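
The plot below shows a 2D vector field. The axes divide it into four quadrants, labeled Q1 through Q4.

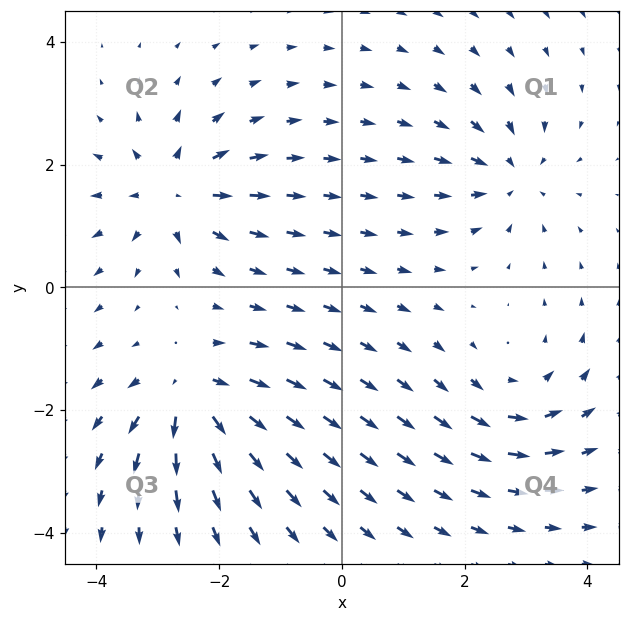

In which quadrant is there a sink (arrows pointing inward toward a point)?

The sink sits at approximately (2.7, 1.8), which lies in quadrant Q1. The divergence there is about -5, negative as expected for a sink.

Q1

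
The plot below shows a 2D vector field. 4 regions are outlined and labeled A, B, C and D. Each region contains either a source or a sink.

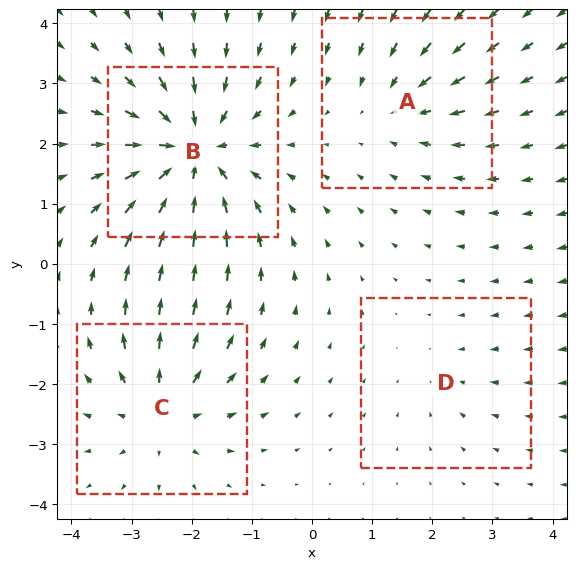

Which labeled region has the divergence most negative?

B

Divergence at each region's feature centre — A: about -3, B: about -7, C: about +5, D: about -2. Region B is most negative.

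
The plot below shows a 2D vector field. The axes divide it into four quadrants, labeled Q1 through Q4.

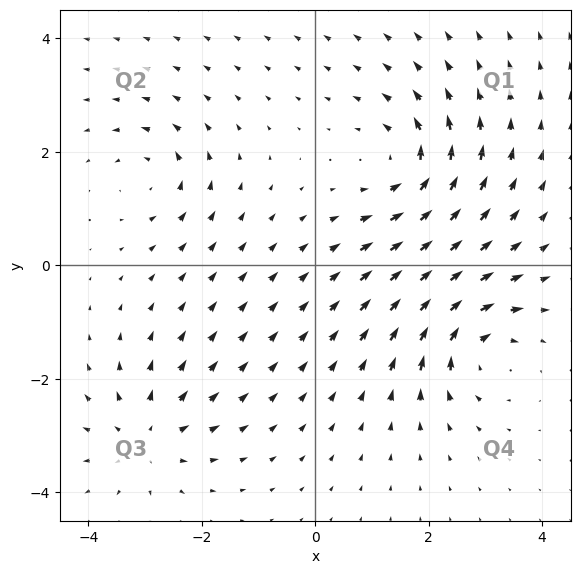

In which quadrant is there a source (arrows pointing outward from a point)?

Q3

The source sits at approximately (-3.0, -3.0), which lies in quadrant Q3. The divergence there is about +4, positive as expected for a source.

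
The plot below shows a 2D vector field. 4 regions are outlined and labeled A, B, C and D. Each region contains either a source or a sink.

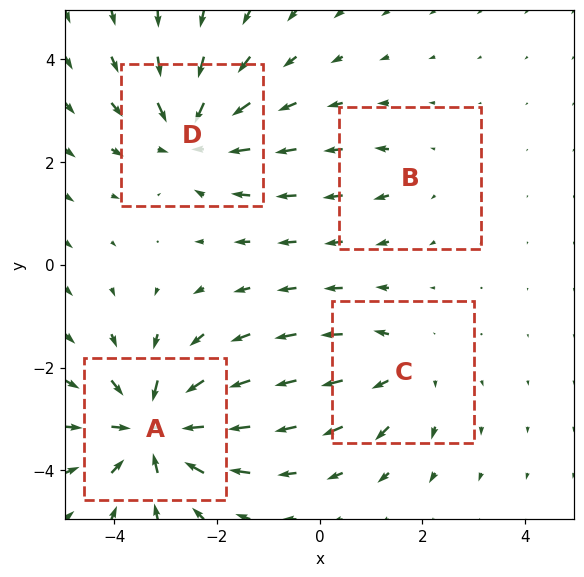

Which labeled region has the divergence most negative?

Divergence at each region's feature centre — A: about -7, B: about +2, C: about +3, D: about -5. Region A is most negative.

A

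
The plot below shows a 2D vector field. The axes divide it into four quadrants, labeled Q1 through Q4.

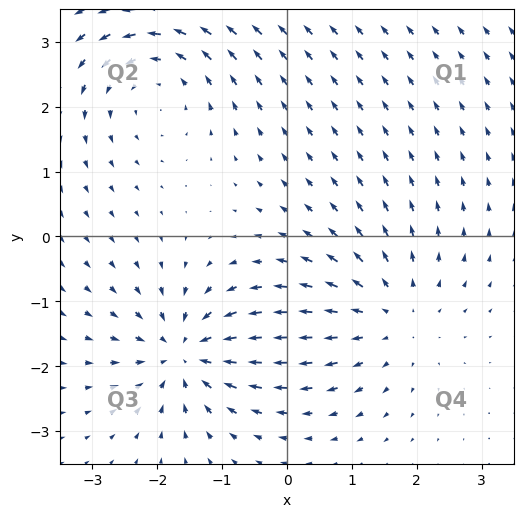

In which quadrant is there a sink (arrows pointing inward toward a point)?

Q3

The sink sits at approximately (-1.6, -1.8), which lies in quadrant Q3. The divergence there is about -6, negative as expected for a sink.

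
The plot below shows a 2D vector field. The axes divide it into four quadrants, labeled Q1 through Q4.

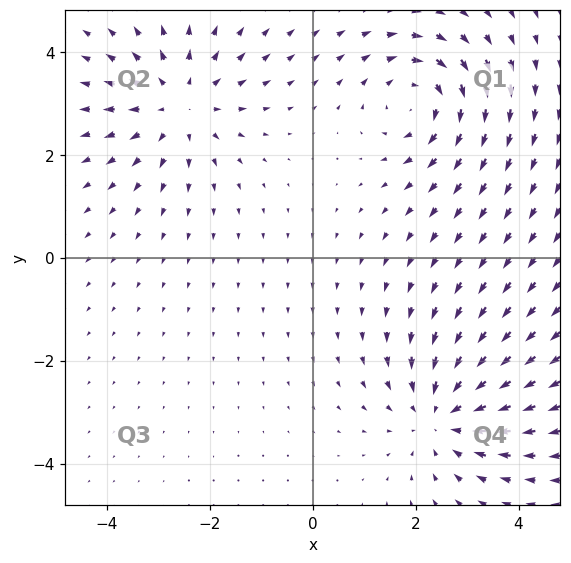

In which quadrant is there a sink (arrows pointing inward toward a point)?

The sink sits at approximately (2.5, -3.1), which lies in quadrant Q4. The divergence there is about -3, negative as expected for a sink.

Q4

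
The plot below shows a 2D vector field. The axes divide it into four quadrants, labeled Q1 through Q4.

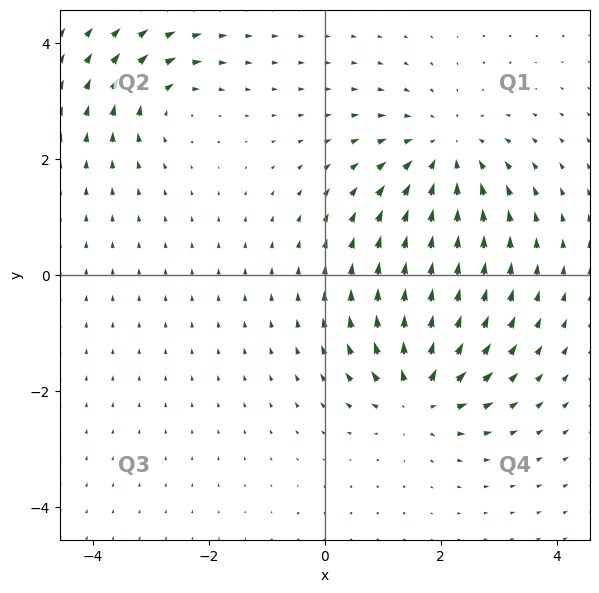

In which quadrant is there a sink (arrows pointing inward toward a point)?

Q1

The sink sits at approximately (2.1, 2.1), which lies in quadrant Q1. The divergence there is about -4, negative as expected for a sink.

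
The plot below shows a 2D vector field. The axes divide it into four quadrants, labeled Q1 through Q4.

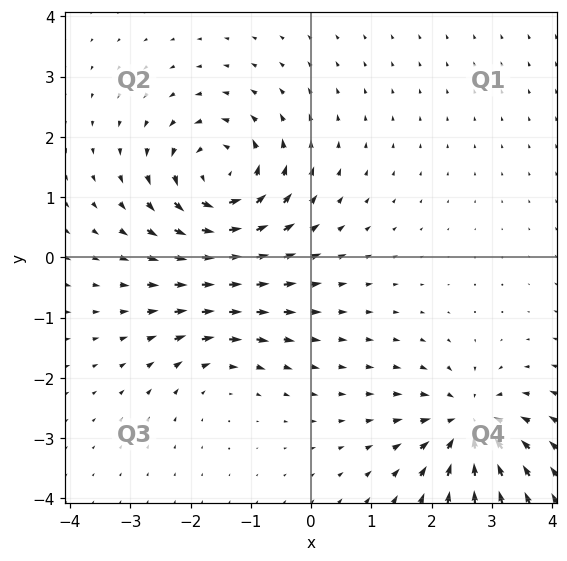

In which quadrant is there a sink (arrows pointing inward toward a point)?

The sink sits at approximately (2.6, -2.8), which lies in quadrant Q4. The divergence there is about -5, negative as expected for a sink.

Q4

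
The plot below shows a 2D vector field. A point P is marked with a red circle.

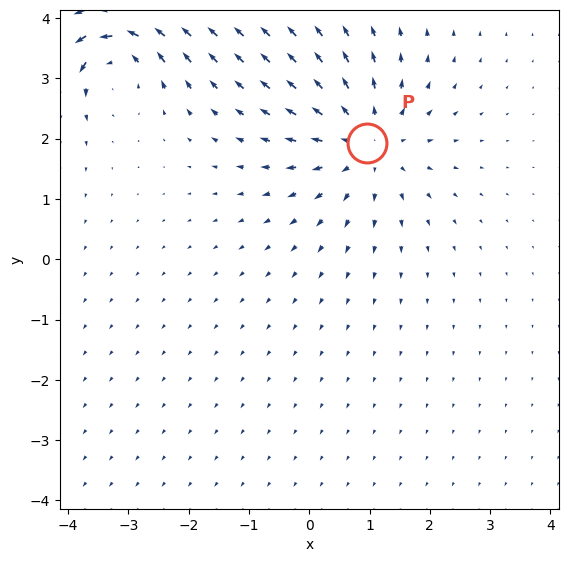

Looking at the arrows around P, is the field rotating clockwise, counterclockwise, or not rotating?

Near P at (1.0, 1.9) the arrows show no circulation. The curl there is ≈0.

not rotating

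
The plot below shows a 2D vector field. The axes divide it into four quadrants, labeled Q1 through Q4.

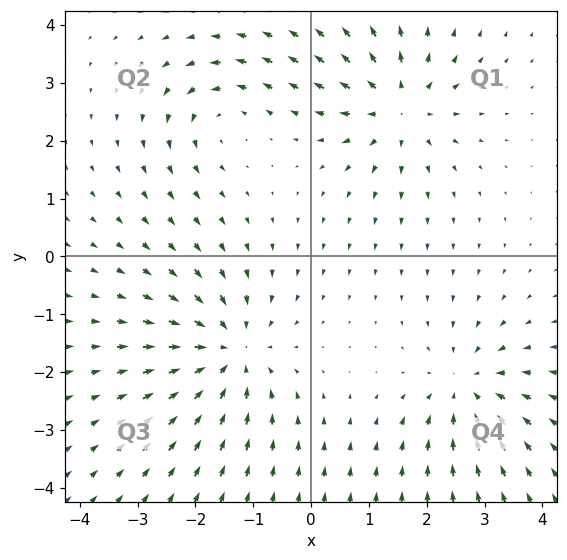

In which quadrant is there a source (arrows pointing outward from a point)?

The source sits at approximately (1.5, 2.6), which lies in quadrant Q1. The divergence there is about +5, positive as expected for a source.

Q1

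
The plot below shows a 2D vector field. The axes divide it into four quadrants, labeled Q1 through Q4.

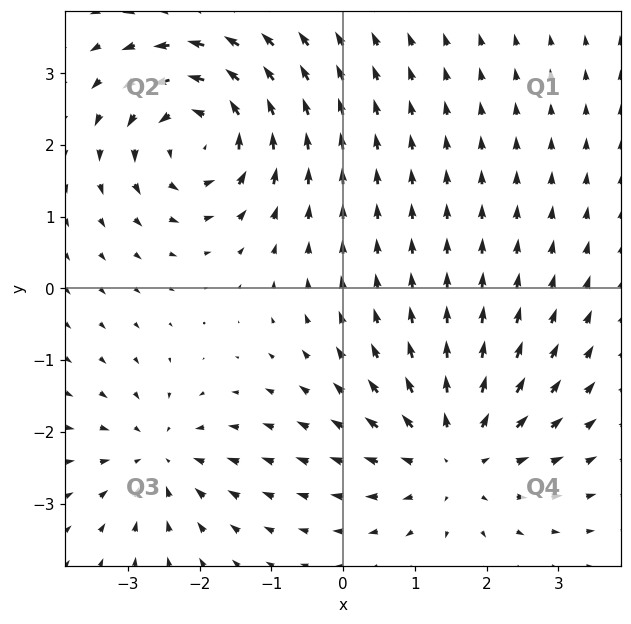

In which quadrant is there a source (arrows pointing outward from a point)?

The source sits at approximately (1.6, -2.3), which lies in quadrant Q4. The divergence there is about +4, positive as expected for a source.

Q4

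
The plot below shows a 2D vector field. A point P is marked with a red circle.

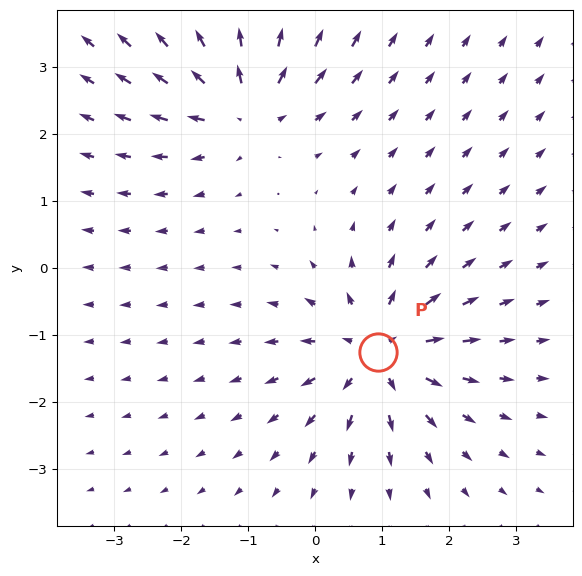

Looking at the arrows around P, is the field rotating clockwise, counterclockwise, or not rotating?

Near P at (0.9, -1.3) the arrows show no circulation. The curl there is ≈0.

not rotating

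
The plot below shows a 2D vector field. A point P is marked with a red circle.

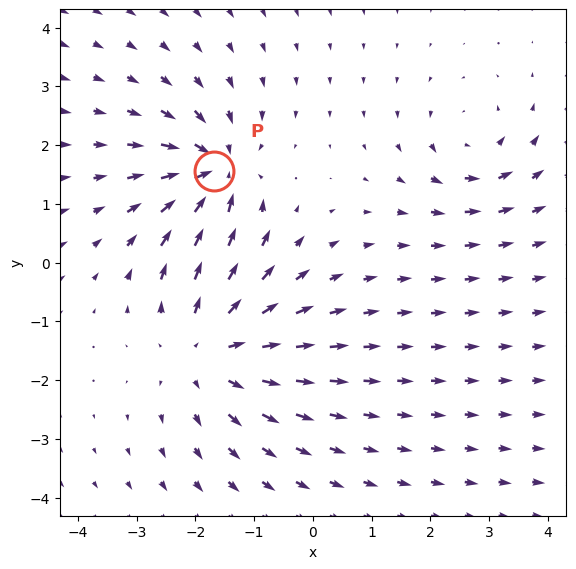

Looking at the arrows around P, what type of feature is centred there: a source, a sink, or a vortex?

sink

At P (-1.7, 1.6) the arrows converge inward. Divergence about -6, curl ≈0 — negative divergence with near-zero curl is a sink.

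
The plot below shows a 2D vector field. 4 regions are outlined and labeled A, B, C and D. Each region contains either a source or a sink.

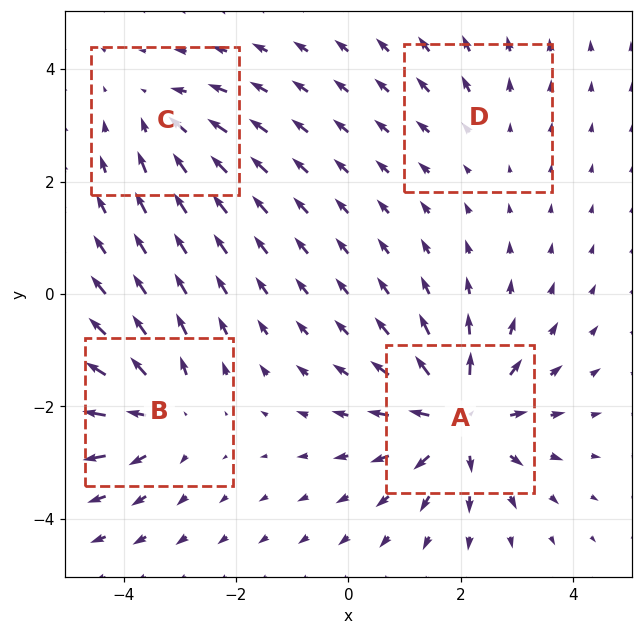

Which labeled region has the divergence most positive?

A

Divergence at each region's feature centre — A: about +8, B: about +5, C: about -4, D: about +2. Region A is most positive.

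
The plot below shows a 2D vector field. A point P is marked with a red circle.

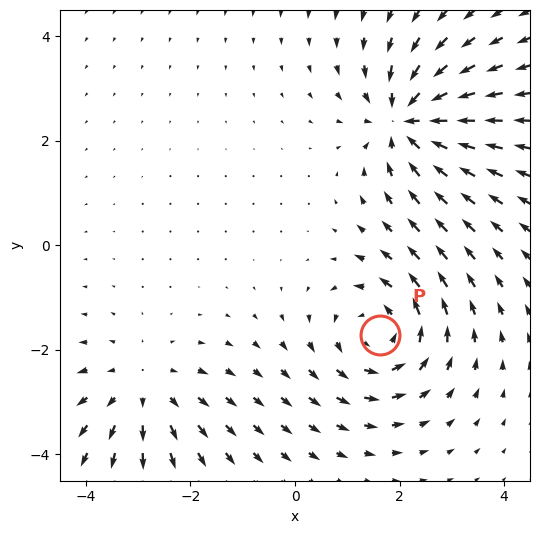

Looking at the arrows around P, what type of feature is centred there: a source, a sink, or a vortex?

At P (1.6, -1.7) the arrows circulate counterclockwise. Divergence ≈0, curl about +5 — near-zero divergence with nonzero curl is a vortex.

vortex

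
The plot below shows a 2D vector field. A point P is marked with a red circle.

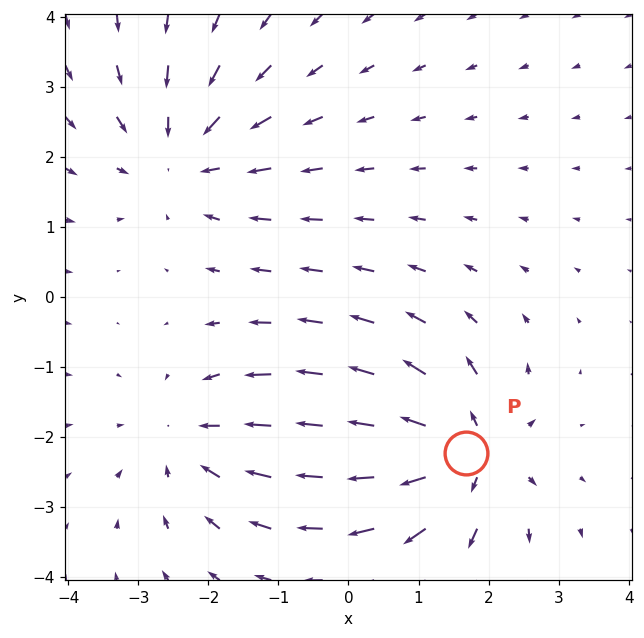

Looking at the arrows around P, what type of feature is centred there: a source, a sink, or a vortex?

At P (1.7, -2.2) the arrows spread outward. Divergence about +6, curl ≈0 — positive divergence with near-zero curl is a source.

source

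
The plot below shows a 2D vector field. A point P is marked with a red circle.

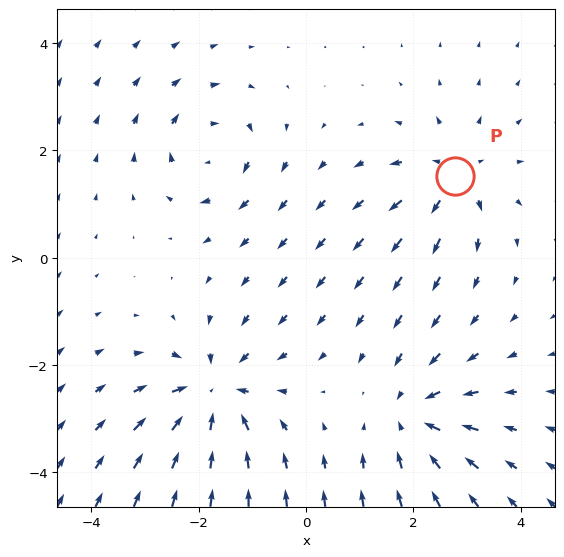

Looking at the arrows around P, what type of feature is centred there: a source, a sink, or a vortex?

source

At P (2.8, 1.5) the arrows spread outward. Divergence about +4, curl ≈0 — positive divergence with near-zero curl is a source.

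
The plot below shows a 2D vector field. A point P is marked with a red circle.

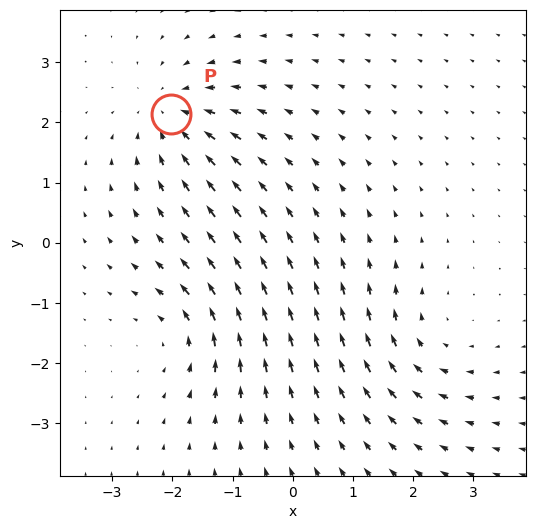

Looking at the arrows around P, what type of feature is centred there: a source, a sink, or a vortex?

At P (-2.0, 2.1) the arrows converge inward. Divergence about -5, curl ≈0 — negative divergence with near-zero curl is a sink.

sink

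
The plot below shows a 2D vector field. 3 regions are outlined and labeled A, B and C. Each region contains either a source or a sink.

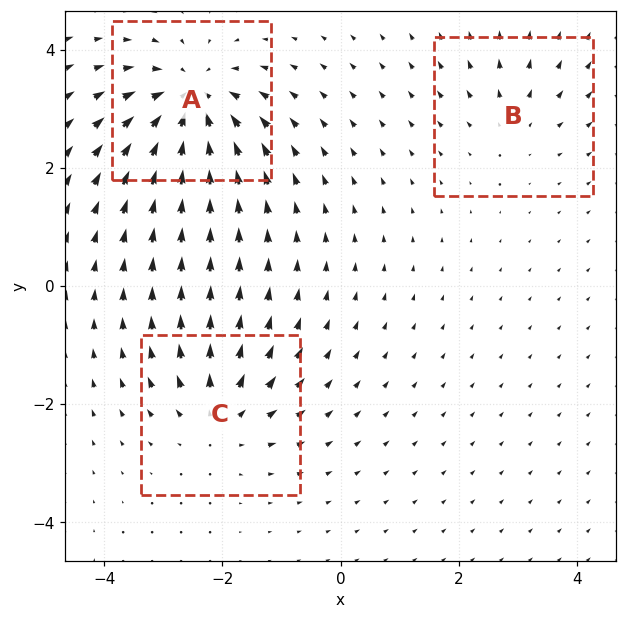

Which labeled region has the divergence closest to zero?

Divergence at each region's feature centre — A: about -6, B: about +2, C: about +4. Region B is closest to zero.

B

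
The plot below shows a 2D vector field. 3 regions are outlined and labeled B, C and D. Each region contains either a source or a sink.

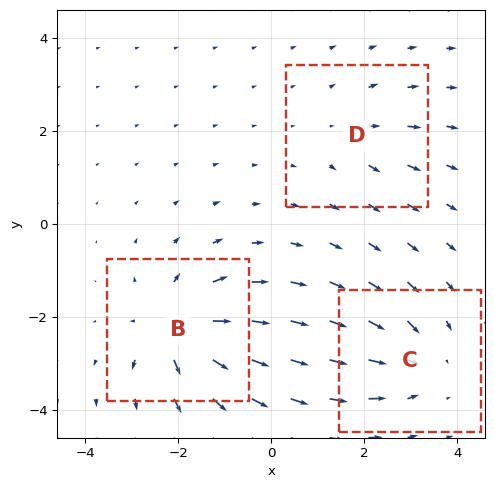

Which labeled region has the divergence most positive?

Divergence at each region's feature centre — B: about +5, C: about -3, D: about +2. Region B is most positive.

B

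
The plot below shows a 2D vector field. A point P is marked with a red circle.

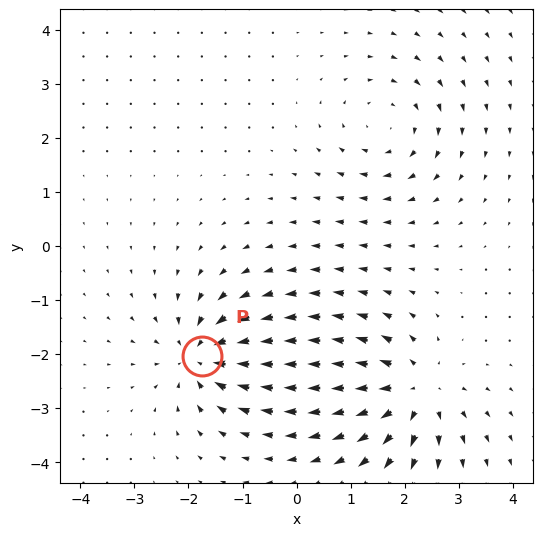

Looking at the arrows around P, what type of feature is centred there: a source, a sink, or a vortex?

At P (-1.8, -2.0) the arrows converge inward. Divergence about -5, curl ≈0 — negative divergence with near-zero curl is a sink.

sink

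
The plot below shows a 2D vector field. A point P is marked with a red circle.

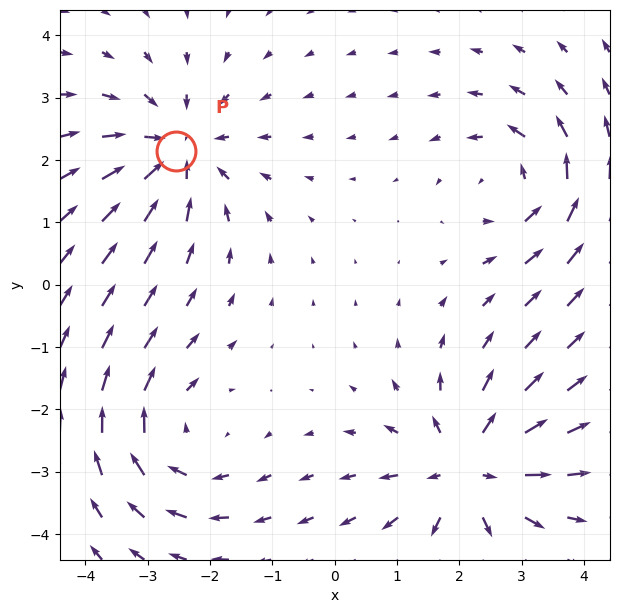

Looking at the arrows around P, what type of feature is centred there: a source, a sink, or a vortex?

At P (-2.5, 2.1) the arrows converge inward. Divergence about -5, curl ≈0 — negative divergence with near-zero curl is a sink.

sink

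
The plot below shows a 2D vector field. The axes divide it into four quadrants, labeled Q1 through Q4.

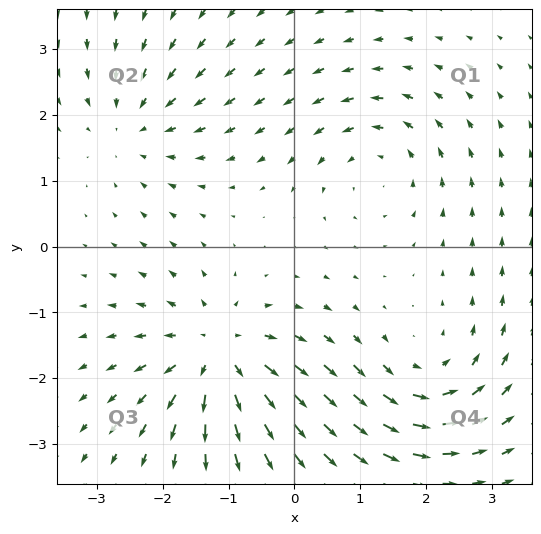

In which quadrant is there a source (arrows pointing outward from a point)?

Q3

The source sits at approximately (-1.2, -1.6), which lies in quadrant Q3. The divergence there is about +6, positive as expected for a source.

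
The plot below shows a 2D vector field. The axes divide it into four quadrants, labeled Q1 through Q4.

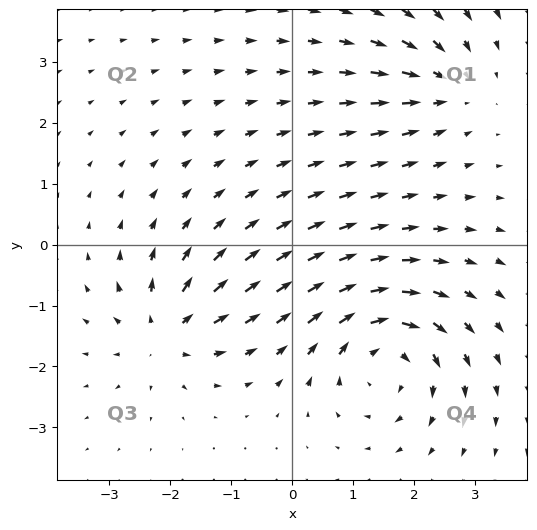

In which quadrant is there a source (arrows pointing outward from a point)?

The source sits at approximately (-2.1, -1.4), which lies in quadrant Q3. The divergence there is about +4, positive as expected for a source.

Q3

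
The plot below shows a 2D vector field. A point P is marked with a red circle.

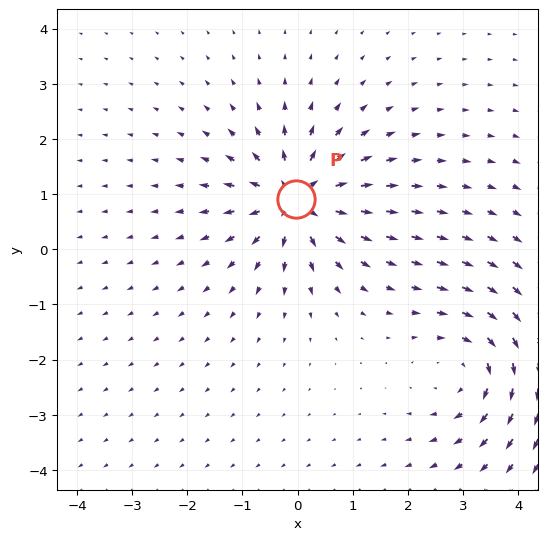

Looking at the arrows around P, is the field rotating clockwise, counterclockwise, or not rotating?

not rotating

Near P at (-0.0, 0.9) the arrows show no circulation. The curl there is ≈0.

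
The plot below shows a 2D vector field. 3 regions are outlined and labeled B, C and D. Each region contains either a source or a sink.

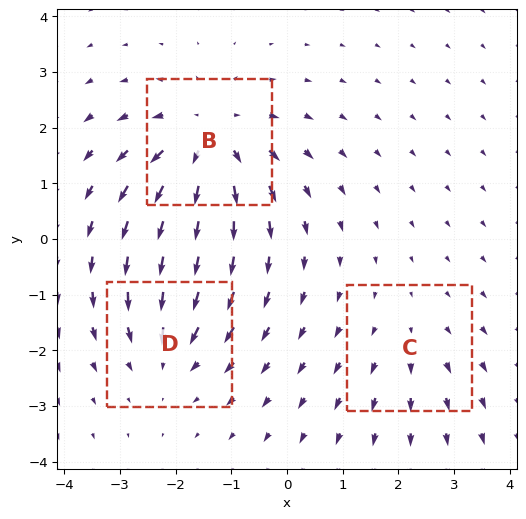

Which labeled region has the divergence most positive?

Divergence at each region's feature centre — B: about +4, C: about +2, D: about -3. Region B is most positive.

B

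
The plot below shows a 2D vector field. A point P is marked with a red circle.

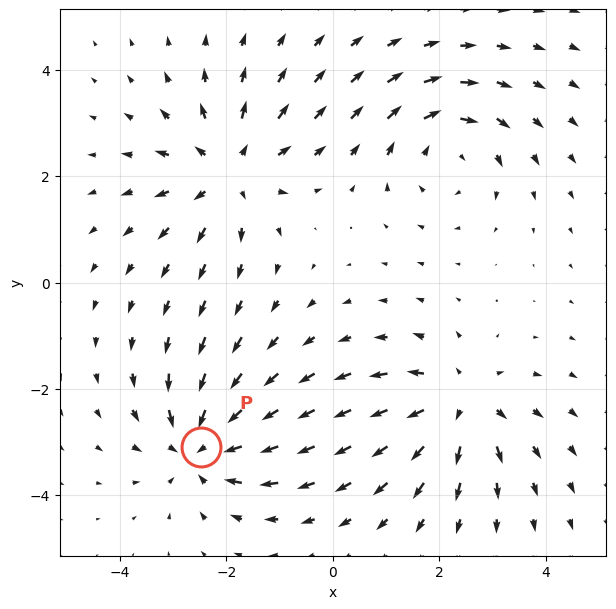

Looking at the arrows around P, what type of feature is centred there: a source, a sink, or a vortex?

At P (-2.5, -3.1) the arrows converge inward. Divergence about -5, curl ≈0 — negative divergence with near-zero curl is a sink.

sink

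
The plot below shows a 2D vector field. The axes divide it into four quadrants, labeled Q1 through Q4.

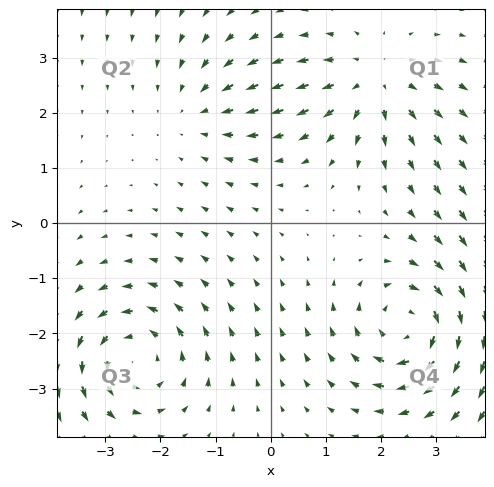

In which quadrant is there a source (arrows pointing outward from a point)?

The source sits at approximately (1.9, 2.6), which lies in quadrant Q1. The divergence there is about +4, positive as expected for a source.

Q1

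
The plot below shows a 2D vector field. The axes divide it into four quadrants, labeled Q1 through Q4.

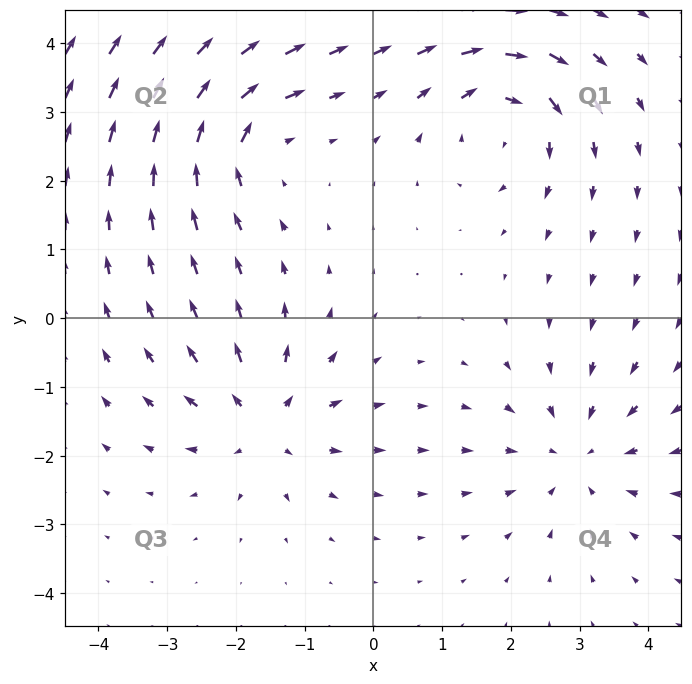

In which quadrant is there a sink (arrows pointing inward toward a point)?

The sink sits at approximately (3.0, -2.0), which lies in quadrant Q4. The divergence there is about -4, negative as expected for a sink.

Q4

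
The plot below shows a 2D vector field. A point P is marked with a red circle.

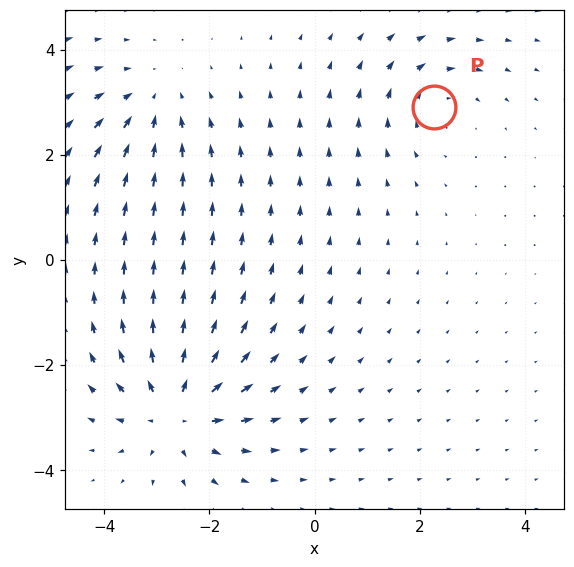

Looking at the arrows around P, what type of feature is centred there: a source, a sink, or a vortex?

vortex

At P (2.3, 2.9) the arrows circulate clockwise. Divergence ≈0, curl about -3 — near-zero divergence with nonzero curl is a vortex.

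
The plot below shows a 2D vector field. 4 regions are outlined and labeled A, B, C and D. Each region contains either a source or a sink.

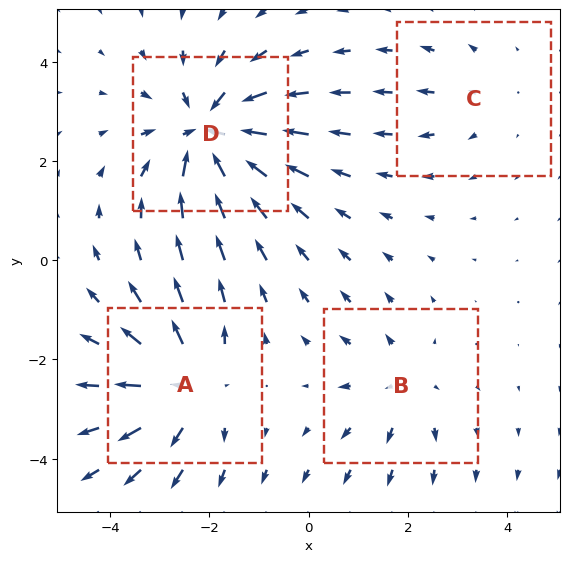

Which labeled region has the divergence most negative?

D

Divergence at each region's feature centre — A: about +5, B: about +3, C: about +2, D: about -6. Region D is most negative.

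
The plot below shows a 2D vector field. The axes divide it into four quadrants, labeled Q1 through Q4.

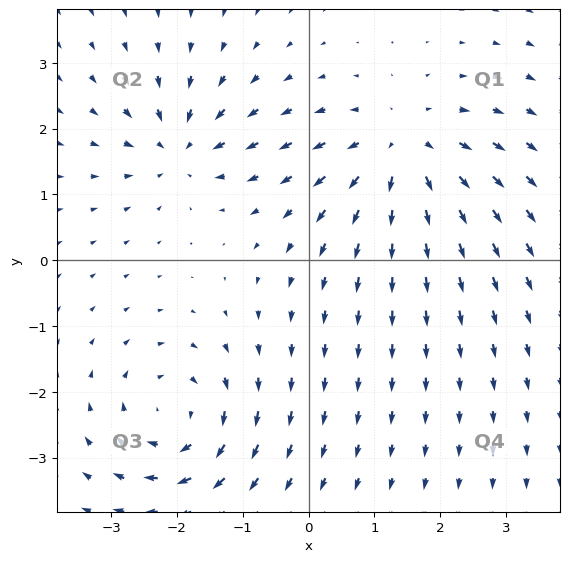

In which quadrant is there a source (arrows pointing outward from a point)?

The source sits at approximately (1.4, 1.7), which lies in quadrant Q1. The divergence there is about +5, positive as expected for a source.

Q1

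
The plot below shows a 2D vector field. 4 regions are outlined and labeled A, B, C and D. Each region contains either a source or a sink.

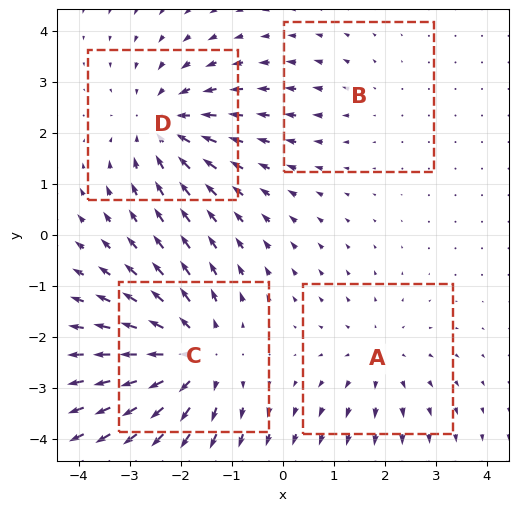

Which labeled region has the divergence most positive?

C

Divergence at each region's feature centre — A: about +3, B: about +2, C: about +6, D: about -4. Region C is most positive.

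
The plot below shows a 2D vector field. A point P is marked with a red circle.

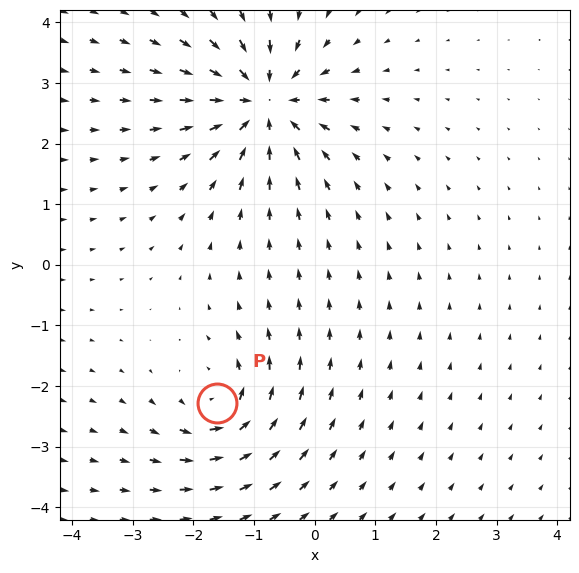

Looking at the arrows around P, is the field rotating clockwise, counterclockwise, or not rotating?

Near P at (-1.6, -2.3) the arrows circulate counterclockwise. The curl (z-component) there is about +4; positive curl means counterclockwise rotation.

counterclockwise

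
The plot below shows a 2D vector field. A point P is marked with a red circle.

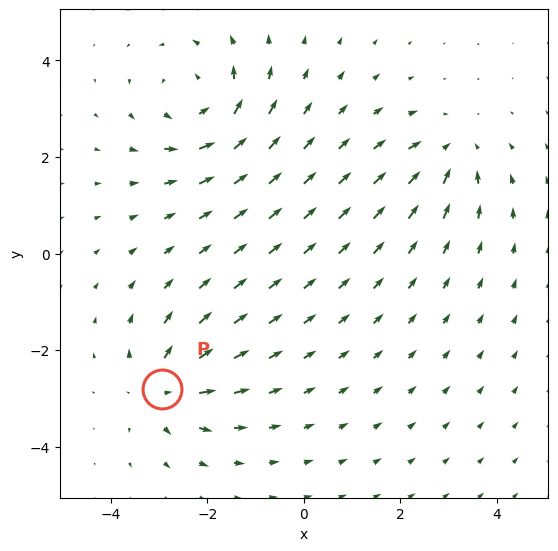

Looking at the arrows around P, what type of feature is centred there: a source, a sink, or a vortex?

At P (-2.9, -2.8) the arrows spread outward. Divergence about +4, curl ≈0 — positive divergence with near-zero curl is a source.

source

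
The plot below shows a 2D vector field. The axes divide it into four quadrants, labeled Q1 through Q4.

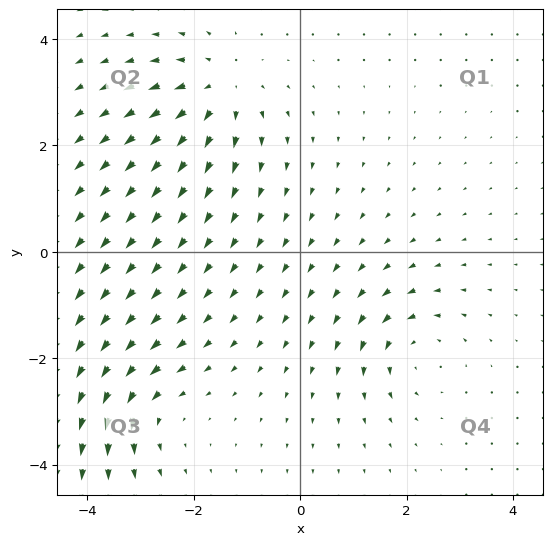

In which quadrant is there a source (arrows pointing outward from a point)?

Q2

The source sits at approximately (-1.5, 3.1), which lies in quadrant Q2. The divergence there is about +4, positive as expected for a source.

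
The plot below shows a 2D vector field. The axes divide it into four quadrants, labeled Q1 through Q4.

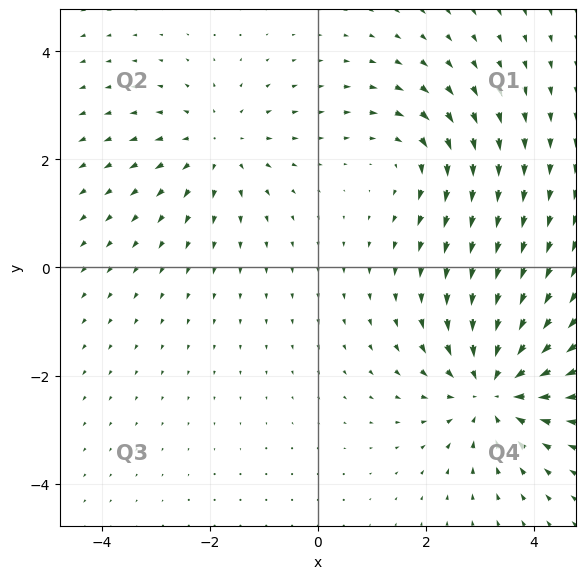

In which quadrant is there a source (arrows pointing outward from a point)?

Q2

The source sits at approximately (-1.9, 2.3), which lies in quadrant Q2. The divergence there is about +3, positive as expected for a source.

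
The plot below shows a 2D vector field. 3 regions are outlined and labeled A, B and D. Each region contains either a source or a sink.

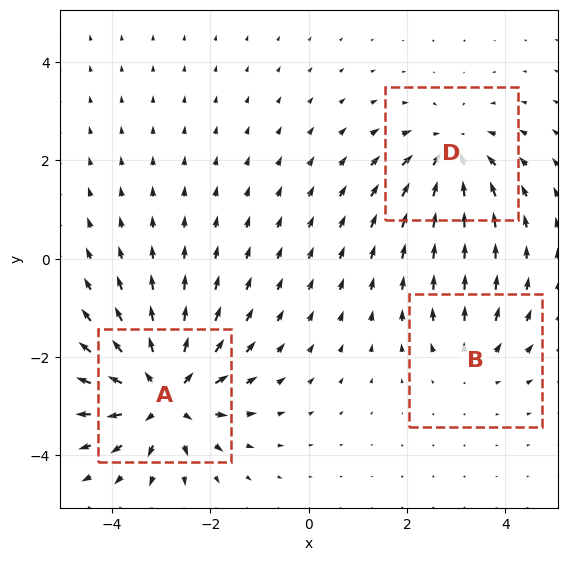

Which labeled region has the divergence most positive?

Divergence at each region's feature centre — A: about +5, B: about +2, D: about -3. Region A is most positive.

A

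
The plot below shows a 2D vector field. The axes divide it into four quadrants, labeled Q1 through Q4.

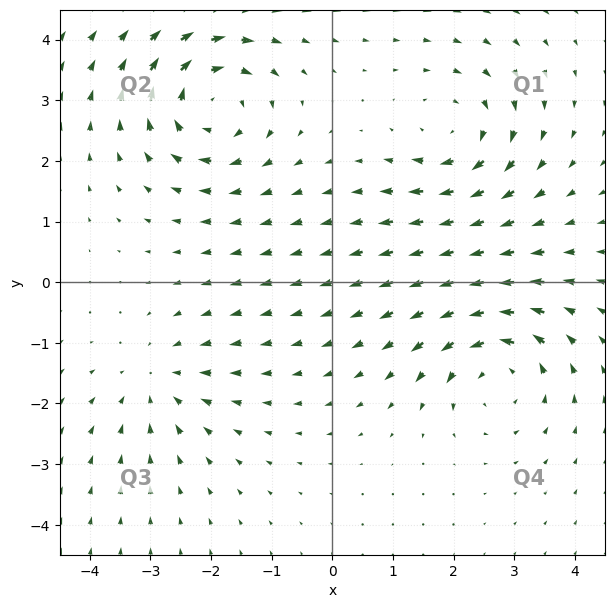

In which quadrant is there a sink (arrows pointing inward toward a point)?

Q3

The sink sits at approximately (-2.9, -1.6), which lies in quadrant Q3. The divergence there is about -3, negative as expected for a sink.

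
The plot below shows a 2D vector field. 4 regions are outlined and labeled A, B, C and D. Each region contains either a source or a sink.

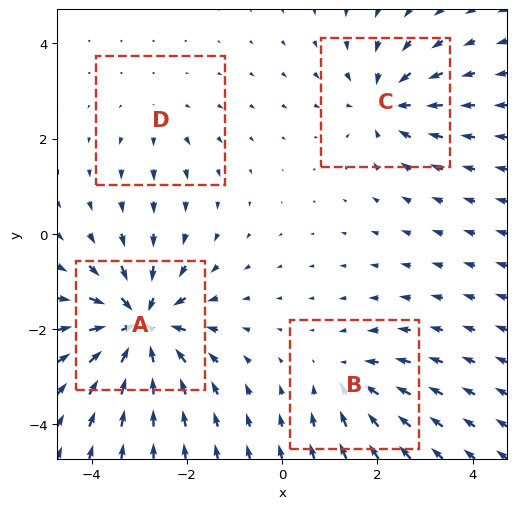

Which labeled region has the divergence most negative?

A

Divergence at each region's feature centre — A: about -8, B: about -4, C: about -5, D: about +2. Region A is most negative.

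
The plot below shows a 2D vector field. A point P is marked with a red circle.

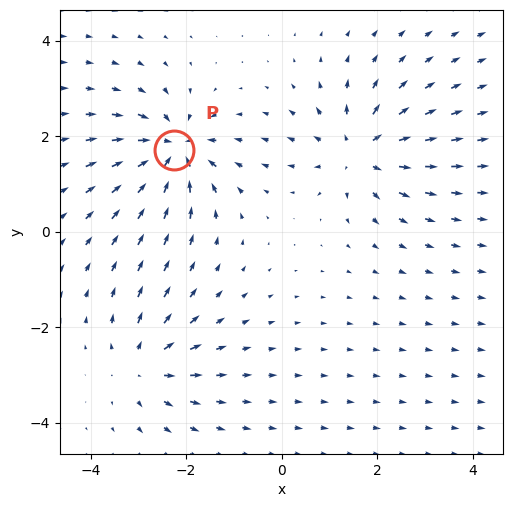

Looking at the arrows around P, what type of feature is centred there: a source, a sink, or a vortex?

At P (-2.2, 1.7) the arrows converge inward. Divergence about -5, curl ≈0 — negative divergence with near-zero curl is a sink.

sink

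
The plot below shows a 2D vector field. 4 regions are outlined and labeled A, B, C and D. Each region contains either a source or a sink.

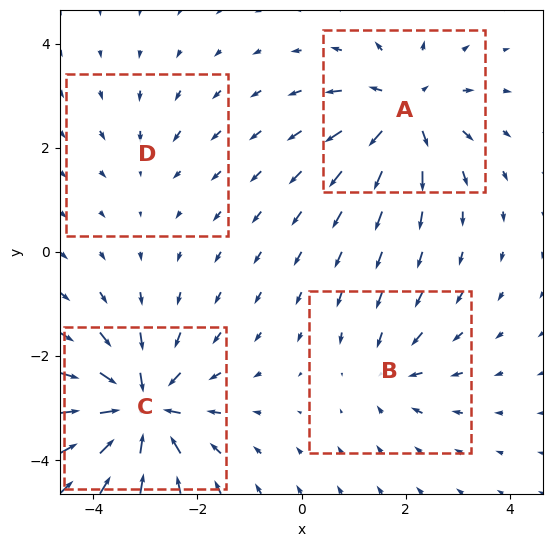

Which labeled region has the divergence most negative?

Divergence at each region's feature centre — A: about +6, B: about -4, C: about -8, D: about -2. Region C is most negative.

C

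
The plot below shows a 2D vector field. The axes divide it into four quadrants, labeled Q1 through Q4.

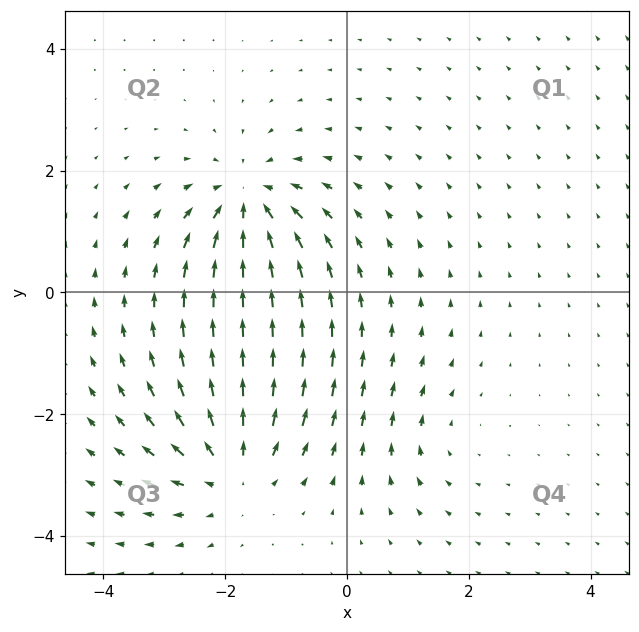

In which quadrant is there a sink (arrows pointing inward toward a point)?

The sink sits at approximately (-1.6, 1.5), which lies in quadrant Q2. The divergence there is about -6, negative as expected for a sink.

Q2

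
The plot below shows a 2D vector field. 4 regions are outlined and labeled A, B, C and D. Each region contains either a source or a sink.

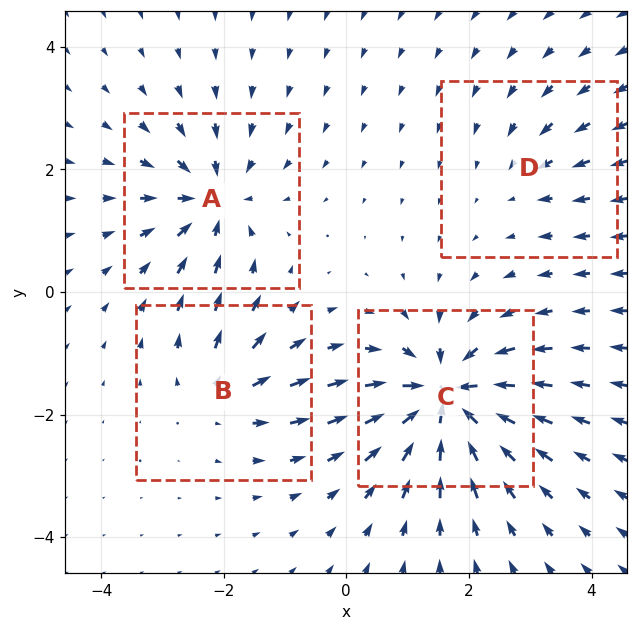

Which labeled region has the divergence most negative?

C

Divergence at each region's feature centre — A: about -6, B: about +4, C: about -9, D: about -3. Region C is most negative.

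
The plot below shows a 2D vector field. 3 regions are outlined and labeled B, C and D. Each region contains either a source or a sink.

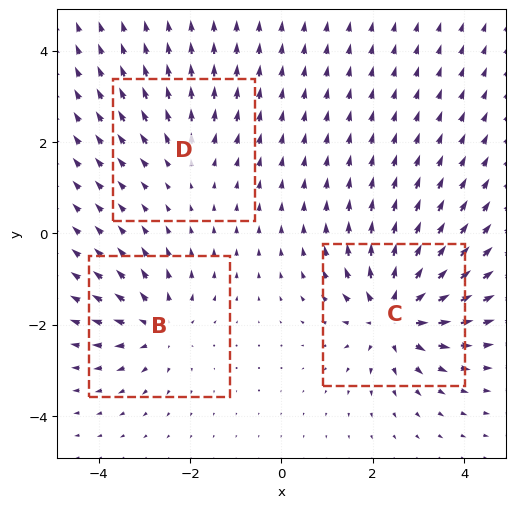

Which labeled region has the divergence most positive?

C

Divergence at each region's feature centre — B: about +3, C: about +5, D: about +2. Region C is most positive.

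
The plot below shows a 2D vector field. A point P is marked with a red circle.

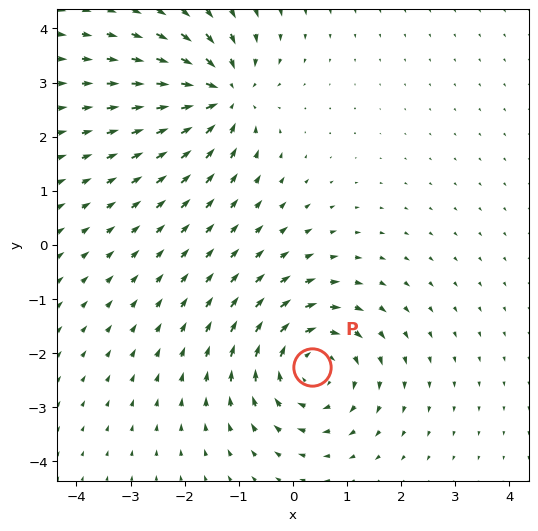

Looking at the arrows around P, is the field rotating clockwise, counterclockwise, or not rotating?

clockwise

Near P at (0.4, -2.3) the arrows circulate clockwise. The curl (z-component) there is about -4; negative curl means clockwise rotation.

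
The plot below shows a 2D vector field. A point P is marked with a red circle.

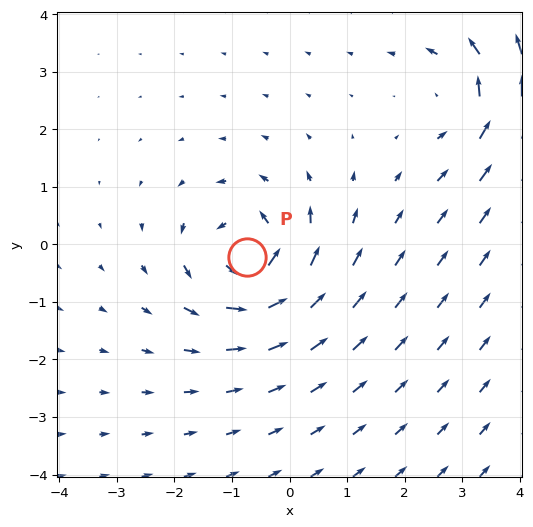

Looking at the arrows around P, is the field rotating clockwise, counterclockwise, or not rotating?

counterclockwise

Near P at (-0.7, -0.2) the arrows circulate counterclockwise. The curl (z-component) there is about +7; positive curl means counterclockwise rotation.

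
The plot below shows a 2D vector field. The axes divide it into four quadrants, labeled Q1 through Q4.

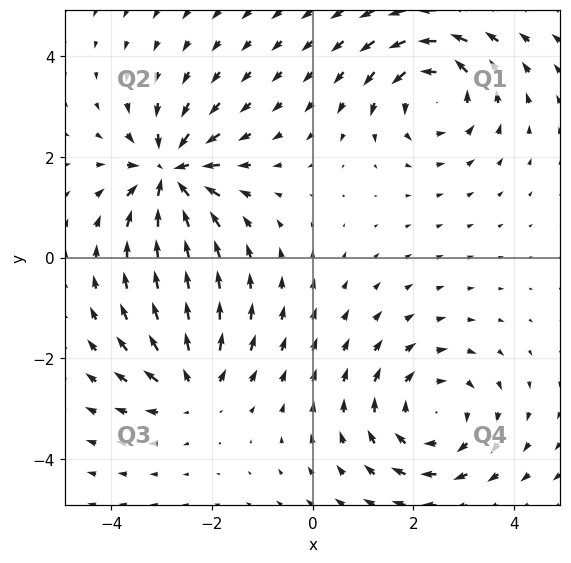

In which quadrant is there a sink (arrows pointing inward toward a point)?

The sink sits at approximately (-2.8, 1.7), which lies in quadrant Q2. The divergence there is about -7, negative as expected for a sink.

Q2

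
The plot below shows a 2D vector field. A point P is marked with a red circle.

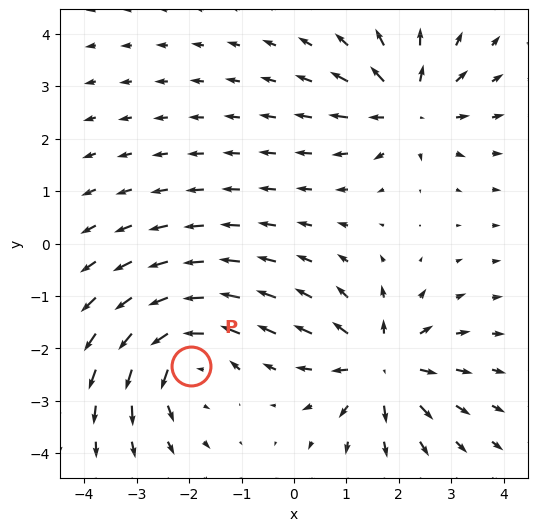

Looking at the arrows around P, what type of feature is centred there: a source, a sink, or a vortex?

At P (-2.0, -2.3) the arrows circulate counterclockwise. Divergence ≈0, curl about +5 — near-zero divergence with nonzero curl is a vortex.

vortex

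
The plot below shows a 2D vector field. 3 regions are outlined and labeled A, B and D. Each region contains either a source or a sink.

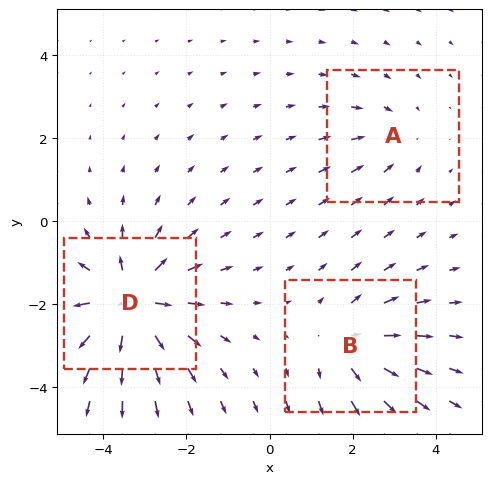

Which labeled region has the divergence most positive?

D

Divergence at each region's feature centre — A: about -2, B: about +3, D: about +5. Region D is most positive.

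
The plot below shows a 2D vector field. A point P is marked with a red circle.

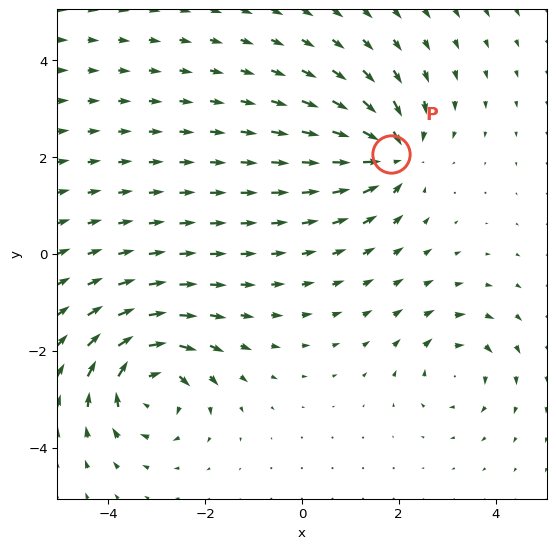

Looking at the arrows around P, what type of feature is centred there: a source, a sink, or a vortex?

At P (1.8, 2.1) the arrows converge inward. Divergence about -6, curl ≈0 — negative divergence with near-zero curl is a sink.

sink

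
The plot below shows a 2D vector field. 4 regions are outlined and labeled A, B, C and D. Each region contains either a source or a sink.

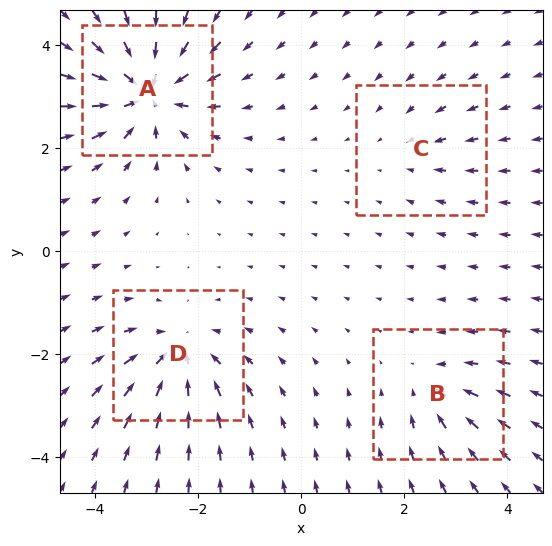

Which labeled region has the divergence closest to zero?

C

Divergence at each region's feature centre — A: about -8, B: about -4, C: about -2, D: about -6. Region C is closest to zero.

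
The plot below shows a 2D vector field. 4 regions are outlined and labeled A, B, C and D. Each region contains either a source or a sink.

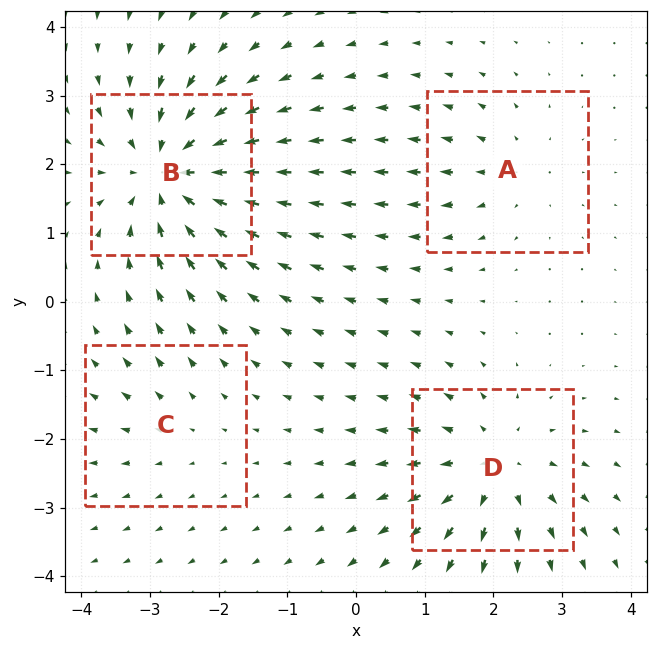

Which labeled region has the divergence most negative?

B

Divergence at each region's feature centre — A: about +3, B: about -8, C: about +2, D: about +6. Region B is most negative.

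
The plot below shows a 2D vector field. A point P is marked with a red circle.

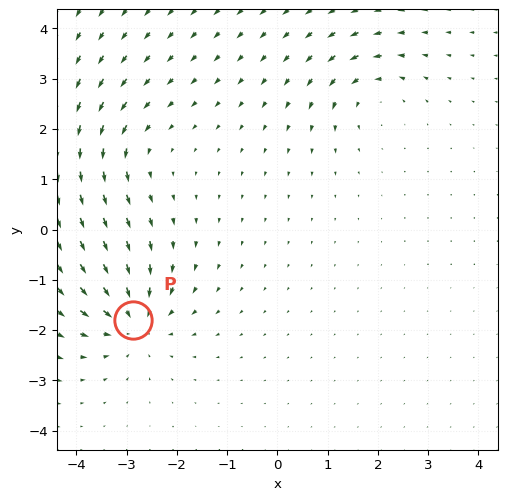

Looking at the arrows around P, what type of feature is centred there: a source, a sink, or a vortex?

sink

At P (-2.9, -1.8) the arrows converge inward. Divergence about -5, curl ≈0 — negative divergence with near-zero curl is a sink.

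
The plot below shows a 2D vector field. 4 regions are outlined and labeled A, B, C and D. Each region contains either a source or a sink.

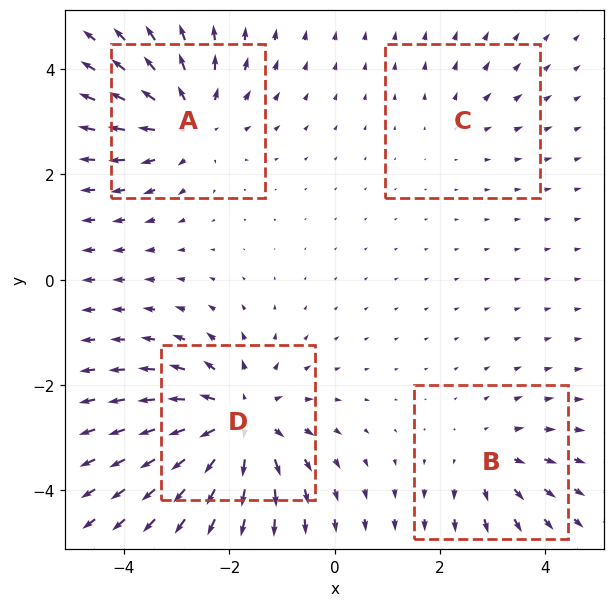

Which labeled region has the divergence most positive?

D

Divergence at each region's feature centre — A: about +5, B: about +3, C: about +2, D: about +7. Region D is most positive.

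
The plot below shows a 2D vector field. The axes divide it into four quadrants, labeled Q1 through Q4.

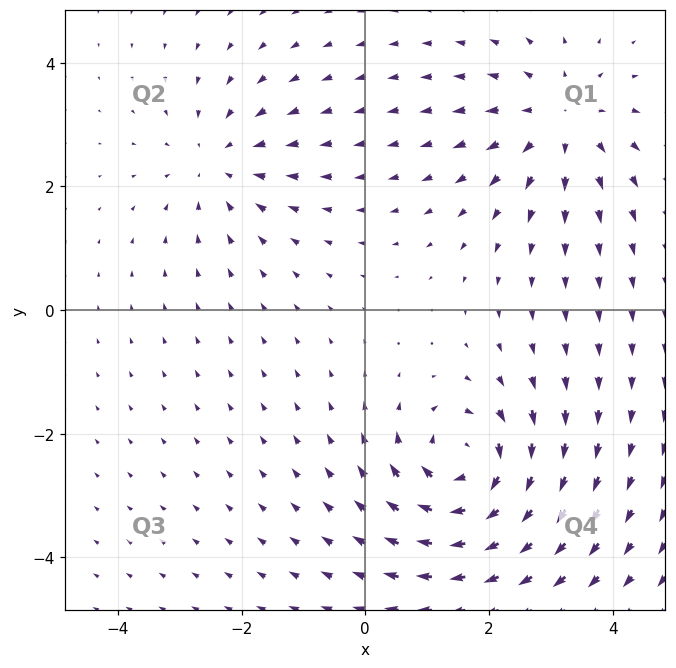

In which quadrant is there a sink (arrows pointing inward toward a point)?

The sink sits at approximately (-2.4, 2.4), which lies in quadrant Q2. The divergence there is about -3, negative as expected for a sink.

Q2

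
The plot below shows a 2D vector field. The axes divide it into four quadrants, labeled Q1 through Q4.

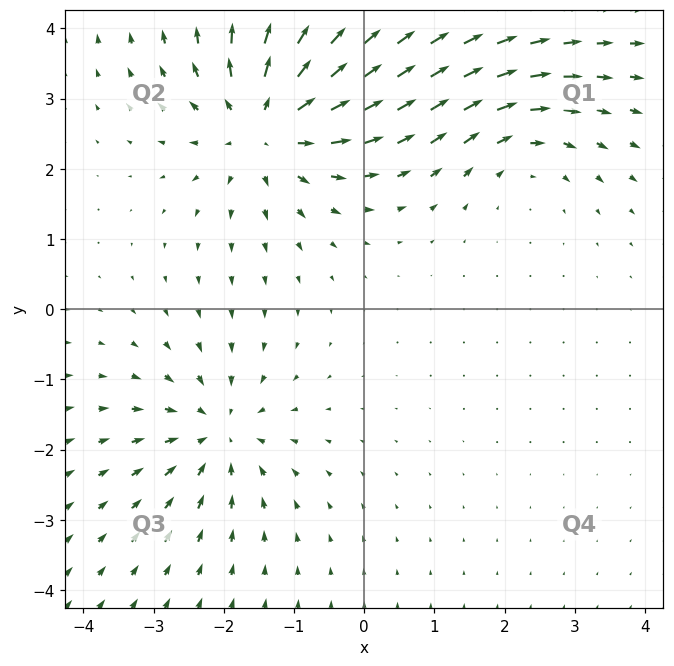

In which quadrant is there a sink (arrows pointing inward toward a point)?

The sink sits at approximately (-2.1, -1.8), which lies in quadrant Q3. The divergence there is about -4, negative as expected for a sink.

Q3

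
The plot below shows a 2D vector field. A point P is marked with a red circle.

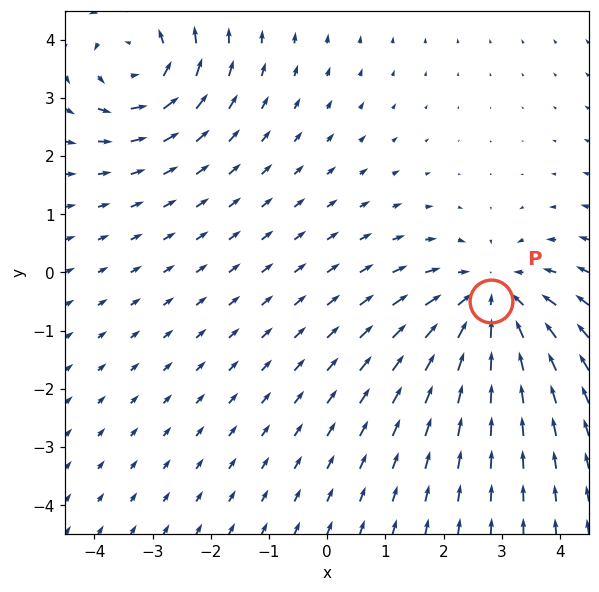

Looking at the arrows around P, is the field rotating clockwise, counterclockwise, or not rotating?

not rotating

Near P at (2.8, -0.5) the arrows show no circulation. The curl there is ≈0.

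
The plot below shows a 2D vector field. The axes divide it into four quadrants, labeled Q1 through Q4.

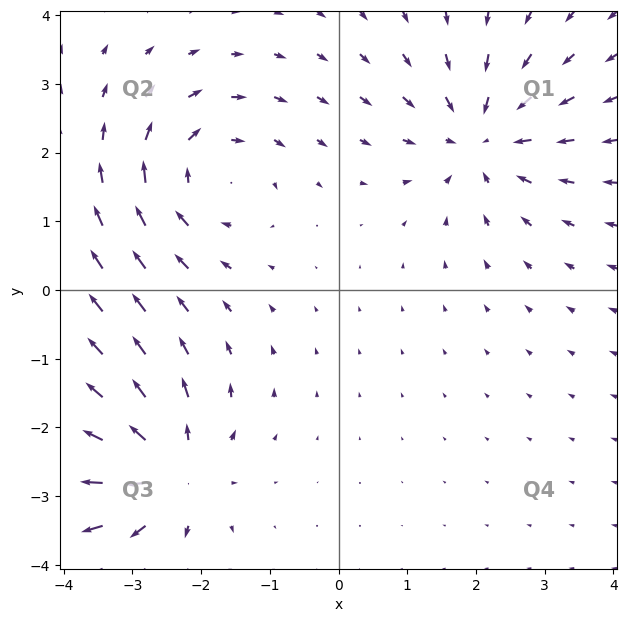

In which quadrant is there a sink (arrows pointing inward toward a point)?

Q1

The sink sits at approximately (2.1, 2.2), which lies in quadrant Q1. The divergence there is about -4, negative as expected for a sink.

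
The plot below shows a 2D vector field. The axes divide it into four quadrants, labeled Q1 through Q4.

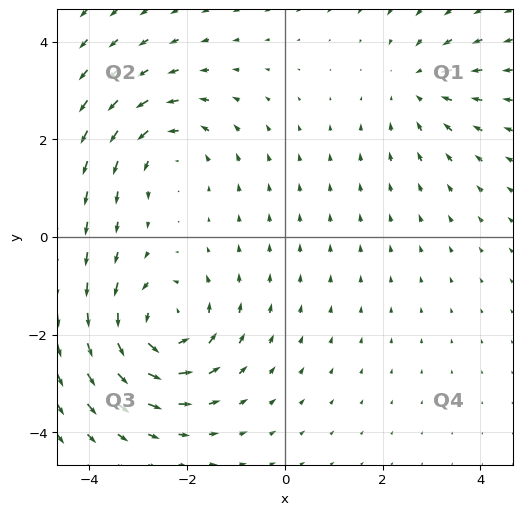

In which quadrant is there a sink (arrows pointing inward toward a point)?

The sink sits at approximately (2.7, 3.1), which lies in quadrant Q1. The divergence there is about -2, negative as expected for a sink.

Q1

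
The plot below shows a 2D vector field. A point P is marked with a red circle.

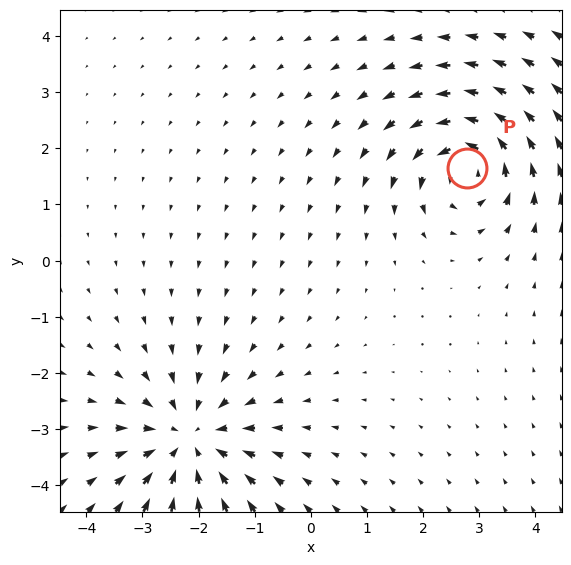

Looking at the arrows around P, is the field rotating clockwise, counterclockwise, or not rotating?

Near P at (2.8, 1.7) the arrows circulate counterclockwise. The curl (z-component) there is about +6; positive curl means counterclockwise rotation.

counterclockwise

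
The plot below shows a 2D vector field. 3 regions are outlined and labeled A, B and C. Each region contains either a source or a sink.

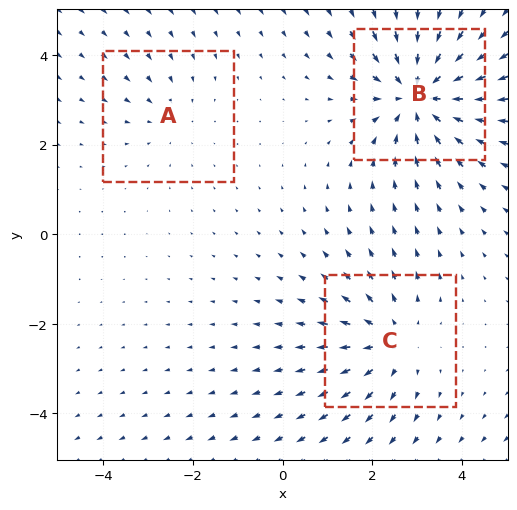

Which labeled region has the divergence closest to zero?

Divergence at each region's feature centre — A: about -2, B: about -5, C: about +3. Region A is closest to zero.

A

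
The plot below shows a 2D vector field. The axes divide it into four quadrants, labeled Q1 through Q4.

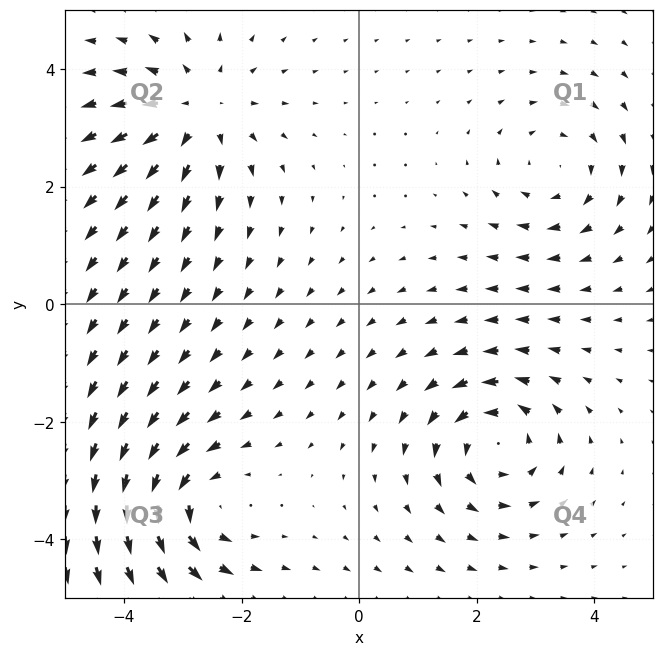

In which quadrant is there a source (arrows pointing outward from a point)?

The source sits at approximately (-2.8, 3.3), which lies in quadrant Q2. The divergence there is about +4, positive as expected for a source.

Q2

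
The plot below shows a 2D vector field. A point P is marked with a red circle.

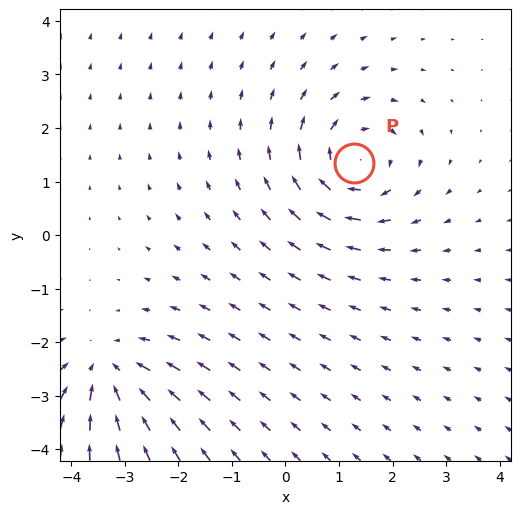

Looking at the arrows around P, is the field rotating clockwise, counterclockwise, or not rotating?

Near P at (1.3, 1.3) the arrows circulate clockwise. The curl (z-component) there is about -3; negative curl means clockwise rotation.

clockwise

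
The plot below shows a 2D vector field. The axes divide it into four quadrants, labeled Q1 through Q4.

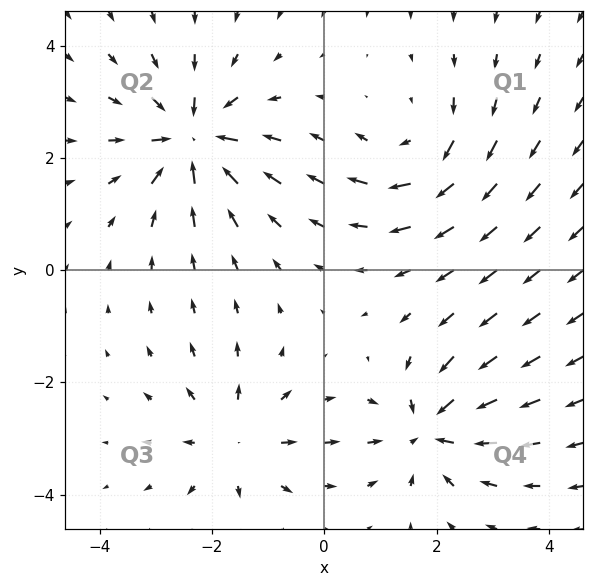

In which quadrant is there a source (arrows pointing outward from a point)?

The source sits at approximately (-1.6, -3.0), which lies in quadrant Q3. The divergence there is about +4, positive as expected for a source.

Q3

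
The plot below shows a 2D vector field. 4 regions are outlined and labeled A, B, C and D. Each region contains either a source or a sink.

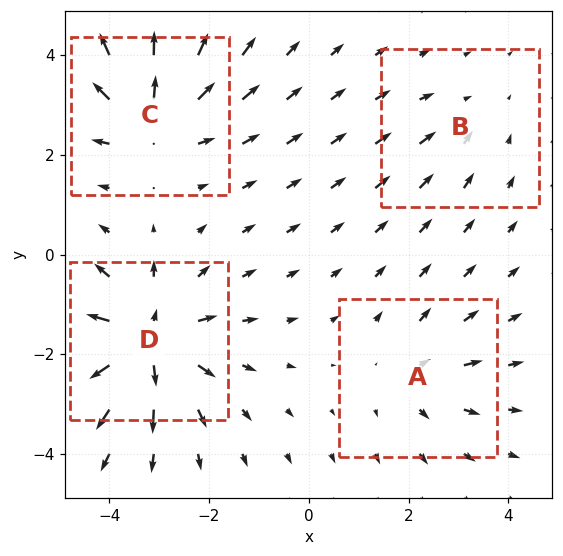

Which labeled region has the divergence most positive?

D

Divergence at each region's feature centre — A: about +3, B: about -2, C: about +5, D: about +7. Region D is most positive.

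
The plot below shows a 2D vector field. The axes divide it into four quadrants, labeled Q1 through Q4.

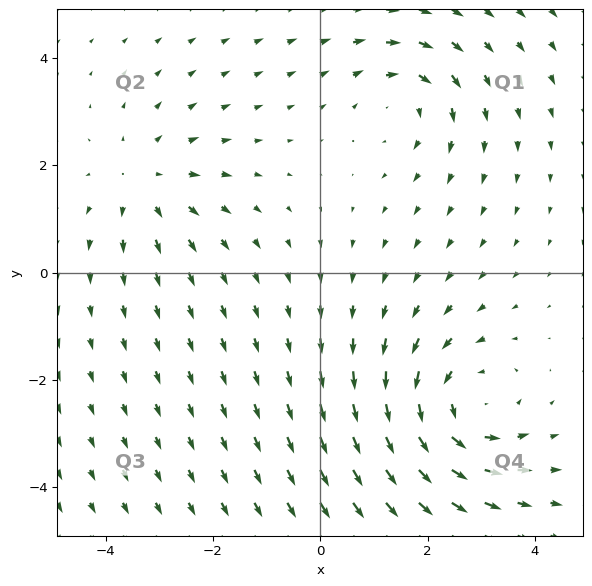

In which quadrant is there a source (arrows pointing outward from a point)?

The source sits at approximately (-3.3, 1.7), which lies in quadrant Q2. The divergence there is about +3, positive as expected for a source.

Q2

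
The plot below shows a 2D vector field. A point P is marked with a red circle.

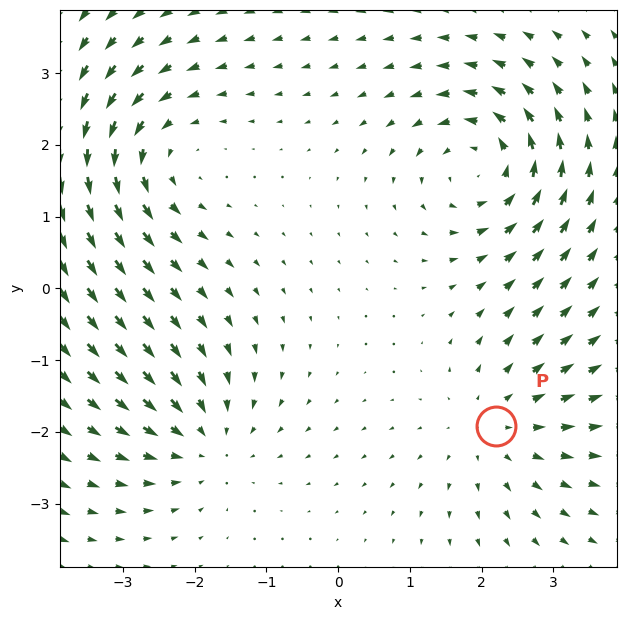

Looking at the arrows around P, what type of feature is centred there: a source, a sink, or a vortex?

source

At P (2.2, -1.9) the arrows spread outward. Divergence about +2, curl ≈0 — positive divergence with near-zero curl is a source.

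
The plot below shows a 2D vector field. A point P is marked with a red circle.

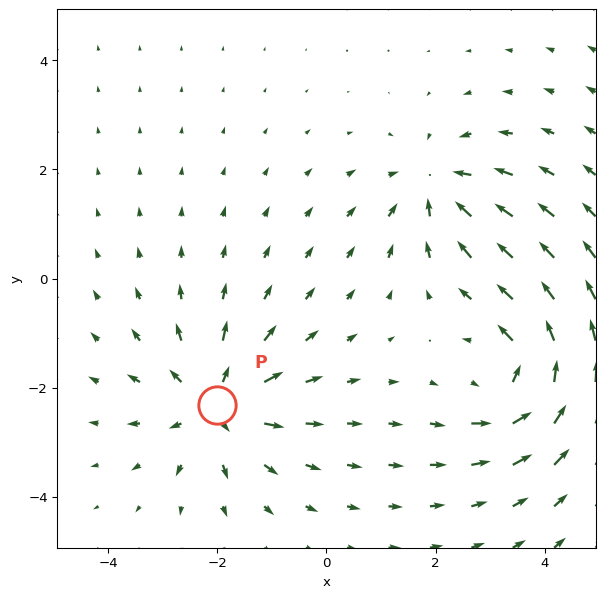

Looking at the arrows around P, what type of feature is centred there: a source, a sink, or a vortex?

source

At P (-2.0, -2.3) the arrows spread outward. Divergence about +4, curl ≈0 — positive divergence with near-zero curl is a source.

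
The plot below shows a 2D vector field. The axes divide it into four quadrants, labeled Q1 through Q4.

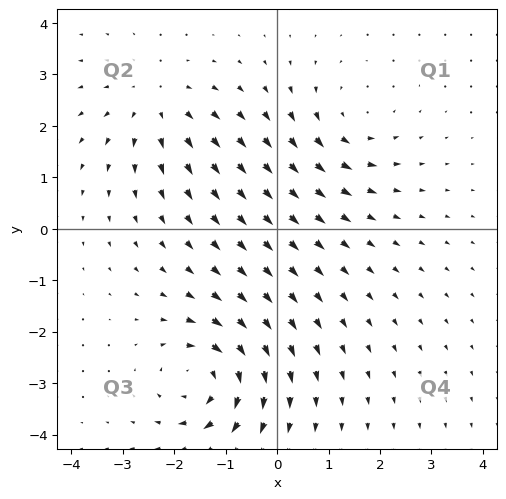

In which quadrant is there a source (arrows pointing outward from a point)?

Q2

The source sits at approximately (-2.4, 2.4), which lies in quadrant Q2. The divergence there is about +3, positive as expected for a source.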